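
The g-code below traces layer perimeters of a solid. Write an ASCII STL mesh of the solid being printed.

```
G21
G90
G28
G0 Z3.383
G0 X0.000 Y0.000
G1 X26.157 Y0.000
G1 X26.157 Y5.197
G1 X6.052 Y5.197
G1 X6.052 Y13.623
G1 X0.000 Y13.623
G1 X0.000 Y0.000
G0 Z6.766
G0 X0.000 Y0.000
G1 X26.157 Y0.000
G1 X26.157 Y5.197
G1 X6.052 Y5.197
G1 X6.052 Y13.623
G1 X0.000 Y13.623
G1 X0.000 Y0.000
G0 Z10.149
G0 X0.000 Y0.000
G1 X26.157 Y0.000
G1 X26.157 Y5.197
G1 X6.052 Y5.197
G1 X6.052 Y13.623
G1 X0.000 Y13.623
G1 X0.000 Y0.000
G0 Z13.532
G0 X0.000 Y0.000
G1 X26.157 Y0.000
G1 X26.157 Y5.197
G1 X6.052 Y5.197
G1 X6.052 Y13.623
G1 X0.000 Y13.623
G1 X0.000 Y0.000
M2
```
solid part
  facet normal 0.0000 0.0000 -1.0000
    outer loop
      vertex 26.157 5.197 0.000
      vertex 26.157 0.000 0.000
      vertex 0.000 0.000 0.000
    endloop
  endfacet
  facet normal 0.0000 0.0000 -1.0000
    outer loop
      vertex 6.052 5.197 0.000
      vertex 26.157 5.197 0.000
      vertex 0.000 0.000 0.000
    endloop
  endfacet
  facet normal 0.0000 0.0000 -1.0000
    outer loop
      vertex 6.052 13.623 0.000
      vertex 6.052 5.197 0.000
      vertex 0.000 0.000 0.000
    endloop
  endfacet
  facet normal 0.0000 0.0000 -1.0000
    outer loop
      vertex 0.000 13.623 0.000
      vertex 6.052 13.623 0.000
      vertex 0.000 0.000 0.000
    endloop
  endfacet
  facet normal 0.0000 0.0000 1.0000
    outer loop
      vertex 0.000 0.000 13.532
      vertex 26.157 0.000 13.532
      vertex 26.157 5.197 13.532
    endloop
  endfacet
  facet normal 0.0000 0.0000 1.0000
    outer loop
      vertex 0.000 0.000 13.532
      vertex 26.157 5.197 13.532
      vertex 6.052 5.197 13.532
    endloop
  endfacet
  facet normal 0.0000 0.0000 1.0000
    outer loop
      vertex 0.000 0.000 13.532
      vertex 6.052 5.197 13.532
      vertex 6.052 13.623 13.532
    endloop
  endfacet
  facet normal 0.0000 0.0000 1.0000
    outer loop
      vertex 0.000 0.000 13.532
      vertex 6.052 13.623 13.532
      vertex 0.000 13.623 13.532
    endloop
  endfacet
  facet normal 0.0000 -1.0000 0.0000
    outer loop
      vertex 0.000 0.000 0.000
      vertex 26.157 0.000 0.000
      vertex 26.157 0.000 13.532
    endloop
  endfacet
  facet normal 0.0000 -1.0000 0.0000
    outer loop
      vertex 0.000 0.000 0.000
      vertex 26.157 0.000 13.532
      vertex 0.000 0.000 13.532
    endloop
  endfacet
  facet normal 1.0000 0.0000 0.0000
    outer loop
      vertex 26.157 0.000 0.000
      vertex 26.157 5.197 0.000
      vertex 26.157 5.197 13.532
    endloop
  endfacet
  facet normal 1.0000 0.0000 0.0000
    outer loop
      vertex 26.157 0.000 0.000
      vertex 26.157 5.197 13.532
      vertex 26.157 0.000 13.532
    endloop
  endfacet
  facet normal 0.0000 1.0000 0.0000
    outer loop
      vertex 26.157 5.197 0.000
      vertex 6.052 5.197 0.000
      vertex 6.052 5.197 13.532
    endloop
  endfacet
  facet normal 0.0000 1.0000 0.0000
    outer loop
      vertex 26.157 5.197 0.000
      vertex 6.052 5.197 13.532
      vertex 26.157 5.197 13.532
    endloop
  endfacet
  facet normal 1.0000 0.0000 0.0000
    outer loop
      vertex 6.052 5.197 0.000
      vertex 6.052 13.623 0.000
      vertex 6.052 13.623 13.532
    endloop
  endfacet
  facet normal 1.0000 0.0000 0.0000
    outer loop
      vertex 6.052 5.197 0.000
      vertex 6.052 13.623 13.532
      vertex 6.052 5.197 13.532
    endloop
  endfacet
  facet normal 0.0000 1.0000 0.0000
    outer loop
      vertex 6.052 13.623 0.000
      vertex 0.000 13.623 0.000
      vertex 0.000 13.623 13.532
    endloop
  endfacet
  facet normal 0.0000 1.0000 0.0000
    outer loop
      vertex 6.052 13.623 0.000
      vertex 0.000 13.623 13.532
      vertex 6.052 13.623 13.532
    endloop
  endfacet
  facet normal -1.0000 0.0000 0.0000
    outer loop
      vertex 0.000 13.623 0.000
      vertex 0.000 0.000 0.000
      vertex 0.000 0.000 13.532
    endloop
  endfacet
  facet normal -1.0000 0.0000 0.0000
    outer loop
      vertex 0.000 13.623 0.000
      vertex 0.000 0.000 13.532
      vertex 0.000 13.623 13.532
    endloop
  endfacet
endsolid part

The G0 Z moves step by Δz≈3.383 mm. Every layer's G1 loop is the same polygon, so the solid is a straight extrusion of it from z=0 to z≈13.5. Closing with flat bottom and top caps and triangulating gives 20 facets — an L-shaped prism: outer 26.2 × 13.6 mm, arm thicknesses ≈ 5.2 mm (horizontal) and 6.05 mm (vertical), extruded 13.5 mm in z.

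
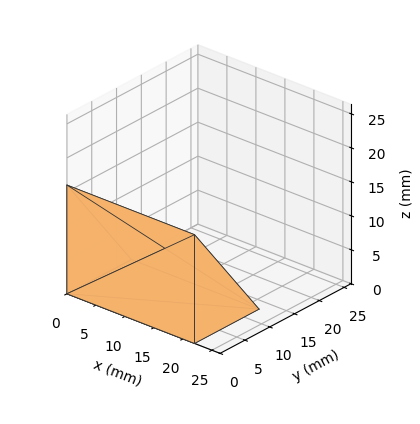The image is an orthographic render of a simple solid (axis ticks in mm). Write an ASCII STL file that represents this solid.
Reading the render: the shape is a wedge (ramp): 22 × 13 mm base, rising to 16 mm along the y=0 edge and sloping linearly to z=0 at y=13 (dimensions read to the nearest mm from the axis ticks). For the STL, each face is triangulated and given an outward normal.

solid part
  facet normal 0.0000 0.0000 -1.0000
    outer loop
      vertex 22.0 13.0 0.0
      vertex 22.0 0.0 0.0
      vertex 0.0 0.0 0.0
    endloop
  endfacet
  facet normal 0.0000 0.0000 -1.0000
    outer loop
      vertex 0.0 13.0 0.0
      vertex 22.0 13.0 0.0
      vertex 0.0 0.0 0.0
    endloop
  endfacet
  facet normal 0.0000 -1.0000 0.0000
    outer loop
      vertex 0.0 0.0 0.0
      vertex 22.0 0.0 0.0
      vertex 22.0 0.0 16.0
    endloop
  endfacet
  facet normal 0.0000 -1.0000 0.0000
    outer loop
      vertex 0.0 0.0 0.0
      vertex 22.0 0.0 16.0
      vertex 0.0 0.0 16.0
    endloop
  endfacet
  facet normal 0.0000 0.7761 0.6306
    outer loop
      vertex 0.0 0.0 16.0
      vertex 22.0 0.0 16.0
      vertex 22.0 13.0 0.0
    endloop
  endfacet
  facet normal 0.0000 0.7761 0.6306
    outer loop
      vertex 0.0 0.0 16.0
      vertex 22.0 13.0 0.0
      vertex 0.0 13.0 0.0
    endloop
  endfacet
  facet normal -1.0000 0.0000 0.0000
    outer loop
      vertex 0.0 0.0 16.0
      vertex 0.0 13.0 0.0
      vertex 0.0 0.0 0.0
    endloop
  endfacet
  facet normal 1.0000 0.0000 0.0000
    outer loop
      vertex 22.0 0.0 0.0
      vertex 22.0 13.0 0.0
      vertex 22.0 0.0 16.0
    endloop
  endfacet
endsolid part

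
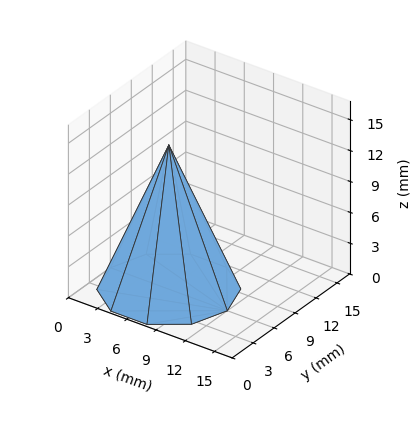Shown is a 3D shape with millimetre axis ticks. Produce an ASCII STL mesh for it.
Reading the render: the shape is a regular 10-sided pyramid, base circumscribed radius ≈ 6 mm, apex at z ≈ 14 mm (dimensions read to the nearest mm from the axis ticks). For the STL, each face is triangulated and given an outward normal.

solid part
  facet normal 0.0000 0.0000 -1.0000
    outer loop
      vertex 7.854 11.706 0.000
      vertex 10.854 9.527 0.000
      vertex 12.000 6.000 0.000
    endloop
  endfacet
  facet normal 0.0000 0.0000 -1.0000
    outer loop
      vertex 4.146 11.706 0.000
      vertex 7.854 11.706 0.000
      vertex 12.000 6.000 0.000
    endloop
  endfacet
  facet normal 0.0000 0.0000 -1.0000
    outer loop
      vertex 1.146 9.527 0.000
      vertex 4.146 11.706 0.000
      vertex 12.000 6.000 0.000
    endloop
  endfacet
  facet normal 0.0000 0.0000 -1.0000
    outer loop
      vertex 0.000 6.000 0.000
      vertex 1.146 9.527 0.000
      vertex 12.000 6.000 0.000
    endloop
  endfacet
  facet normal 0.0000 0.0000 -1.0000
    outer loop
      vertex 1.146 2.473 0.000
      vertex 0.000 6.000 0.000
      vertex 12.000 6.000 0.000
    endloop
  endfacet
  facet normal 0.0000 0.0000 -1.0000
    outer loop
      vertex 4.146 0.294 0.000
      vertex 1.146 2.473 0.000
      vertex 12.000 6.000 0.000
    endloop
  endfacet
  facet normal 0.0000 0.0000 -1.0000
    outer loop
      vertex 7.854 0.294 0.000
      vertex 4.146 0.294 0.000
      vertex 12.000 6.000 0.000
    endloop
  endfacet
  facet normal 0.0000 0.0000 -1.0000
    outer loop
      vertex 10.854 2.473 0.000
      vertex 7.854 0.294 0.000
      vertex 12.000 6.000 0.000
    endloop
  endfacet
  facet normal 0.8807 0.2862 0.3774
    outer loop
      vertex 12.000 6.000 0.000
      vertex 10.854 9.527 0.000
      vertex 6.000 6.000 14.000
    endloop
  endfacet
  facet normal 0.5442 0.7493 0.3774
    outer loop
      vertex 10.854 9.527 0.000
      vertex 7.854 11.706 0.000
      vertex 6.000 6.000 14.000
    endloop
  endfacet
  facet normal 0.0000 0.9260 0.3774
    outer loop
      vertex 7.854 11.706 0.000
      vertex 4.146 11.706 0.000
      vertex 6.000 6.000 14.000
    endloop
  endfacet
  facet normal -0.5442 0.7493 0.3774
    outer loop
      vertex 4.146 11.706 0.000
      vertex 1.146 9.527 0.000
      vertex 6.000 6.000 14.000
    endloop
  endfacet
  facet normal -0.8807 0.2862 0.3774
    outer loop
      vertex 1.146 9.527 0.000
      vertex 0.000 6.000 0.000
      vertex 6.000 6.000 14.000
    endloop
  endfacet
  facet normal -0.8807 -0.2862 0.3774
    outer loop
      vertex 0.000 6.000 0.000
      vertex 1.146 2.473 0.000
      vertex 6.000 6.000 14.000
    endloop
  endfacet
  facet normal -0.5442 -0.7493 0.3774
    outer loop
      vertex 1.146 2.473 0.000
      vertex 4.146 0.294 0.000
      vertex 6.000 6.000 14.000
    endloop
  endfacet
  facet normal 0.0000 -0.9260 0.3774
    outer loop
      vertex 4.146 0.294 0.000
      vertex 7.854 0.294 0.000
      vertex 6.000 6.000 14.000
    endloop
  endfacet
  facet normal 0.5442 -0.7493 0.3774
    outer loop
      vertex 7.854 0.294 0.000
      vertex 10.854 2.473 0.000
      vertex 6.000 6.000 14.000
    endloop
  endfacet
  facet normal 0.8807 -0.2862 0.3774
    outer loop
      vertex 10.854 2.473 0.000
      vertex 12.000 6.000 0.000
      vertex 6.000 6.000 14.000
    endloop
  endfacet
endsolid part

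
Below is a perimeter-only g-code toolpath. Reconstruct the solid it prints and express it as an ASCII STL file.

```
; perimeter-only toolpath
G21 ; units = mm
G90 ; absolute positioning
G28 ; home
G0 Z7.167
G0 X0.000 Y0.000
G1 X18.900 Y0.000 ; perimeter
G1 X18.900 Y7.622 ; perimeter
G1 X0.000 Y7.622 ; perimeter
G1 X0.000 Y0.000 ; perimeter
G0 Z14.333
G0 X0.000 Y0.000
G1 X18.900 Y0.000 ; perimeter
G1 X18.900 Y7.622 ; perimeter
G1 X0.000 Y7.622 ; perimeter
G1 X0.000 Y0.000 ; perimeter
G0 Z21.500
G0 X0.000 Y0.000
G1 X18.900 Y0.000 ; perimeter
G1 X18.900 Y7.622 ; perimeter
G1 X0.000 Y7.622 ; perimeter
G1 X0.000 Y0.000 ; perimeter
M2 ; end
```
solid part
  facet normal 0.0000 0.0000 -1.0000
    outer loop
      vertex 18.900 7.622 0.000
      vertex 18.900 0.000 0.000
      vertex 0.000 0.000 0.000
    endloop
  endfacet
  facet normal 0.0000 0.0000 -1.0000
    outer loop
      vertex 0.000 7.622 0.000
      vertex 18.900 7.622 0.000
      vertex 0.000 0.000 0.000
    endloop
  endfacet
  facet normal 0.0000 0.0000 1.0000
    outer loop
      vertex 0.000 0.000 21.500
      vertex 18.900 0.000 21.500
      vertex 18.900 7.622 21.500
    endloop
  endfacet
  facet normal 0.0000 0.0000 1.0000
    outer loop
      vertex 0.000 0.000 21.500
      vertex 18.900 7.622 21.500
      vertex 0.000 7.622 21.500
    endloop
  endfacet
  facet normal 0.0000 -1.0000 0.0000
    outer loop
      vertex 0.000 0.000 0.000
      vertex 18.900 0.000 0.000
      vertex 18.900 0.000 21.500
    endloop
  endfacet
  facet normal 0.0000 -1.0000 0.0000
    outer loop
      vertex 0.000 0.000 0.000
      vertex 18.900 0.000 21.500
      vertex 0.000 0.000 21.500
    endloop
  endfacet
  facet normal 0.0000 1.0000 0.0000
    outer loop
      vertex 18.900 7.622 21.500
      vertex 18.900 7.622 0.000
      vertex 0.000 7.622 0.000
    endloop
  endfacet
  facet normal 0.0000 1.0000 0.0000
    outer loop
      vertex 0.000 7.622 21.500
      vertex 18.900 7.622 21.500
      vertex 0.000 7.622 0.000
    endloop
  endfacet
  facet normal -1.0000 0.0000 0.0000
    outer loop
      vertex 0.000 7.622 21.500
      vertex 0.000 7.622 0.000
      vertex 0.000 0.000 0.000
    endloop
  endfacet
  facet normal -1.0000 0.0000 0.0000
    outer loop
      vertex 0.000 0.000 21.500
      vertex 0.000 7.622 21.500
      vertex 0.000 0.000 0.000
    endloop
  endfacet
  facet normal 1.0000 0.0000 0.0000
    outer loop
      vertex 18.900 0.000 0.000
      vertex 18.900 7.622 0.000
      vertex 18.900 7.622 21.500
    endloop
  endfacet
  facet normal 1.0000 0.0000 0.0000
    outer loop
      vertex 18.900 0.000 0.000
      vertex 18.900 7.622 21.500
      vertex 18.900 0.000 21.500
    endloop
  endfacet
endsolid part

The G0 Z moves step by Δz≈7.167 mm. Every layer's G1 loop is the same polygon, so the solid is a straight extrusion of it from z=0 to z≈21.5. Closing with flat bottom and top caps and triangulating gives 12 facets — a rectangular box, roughly 18.9 × 7.62 mm footprint and 21.5 mm tall.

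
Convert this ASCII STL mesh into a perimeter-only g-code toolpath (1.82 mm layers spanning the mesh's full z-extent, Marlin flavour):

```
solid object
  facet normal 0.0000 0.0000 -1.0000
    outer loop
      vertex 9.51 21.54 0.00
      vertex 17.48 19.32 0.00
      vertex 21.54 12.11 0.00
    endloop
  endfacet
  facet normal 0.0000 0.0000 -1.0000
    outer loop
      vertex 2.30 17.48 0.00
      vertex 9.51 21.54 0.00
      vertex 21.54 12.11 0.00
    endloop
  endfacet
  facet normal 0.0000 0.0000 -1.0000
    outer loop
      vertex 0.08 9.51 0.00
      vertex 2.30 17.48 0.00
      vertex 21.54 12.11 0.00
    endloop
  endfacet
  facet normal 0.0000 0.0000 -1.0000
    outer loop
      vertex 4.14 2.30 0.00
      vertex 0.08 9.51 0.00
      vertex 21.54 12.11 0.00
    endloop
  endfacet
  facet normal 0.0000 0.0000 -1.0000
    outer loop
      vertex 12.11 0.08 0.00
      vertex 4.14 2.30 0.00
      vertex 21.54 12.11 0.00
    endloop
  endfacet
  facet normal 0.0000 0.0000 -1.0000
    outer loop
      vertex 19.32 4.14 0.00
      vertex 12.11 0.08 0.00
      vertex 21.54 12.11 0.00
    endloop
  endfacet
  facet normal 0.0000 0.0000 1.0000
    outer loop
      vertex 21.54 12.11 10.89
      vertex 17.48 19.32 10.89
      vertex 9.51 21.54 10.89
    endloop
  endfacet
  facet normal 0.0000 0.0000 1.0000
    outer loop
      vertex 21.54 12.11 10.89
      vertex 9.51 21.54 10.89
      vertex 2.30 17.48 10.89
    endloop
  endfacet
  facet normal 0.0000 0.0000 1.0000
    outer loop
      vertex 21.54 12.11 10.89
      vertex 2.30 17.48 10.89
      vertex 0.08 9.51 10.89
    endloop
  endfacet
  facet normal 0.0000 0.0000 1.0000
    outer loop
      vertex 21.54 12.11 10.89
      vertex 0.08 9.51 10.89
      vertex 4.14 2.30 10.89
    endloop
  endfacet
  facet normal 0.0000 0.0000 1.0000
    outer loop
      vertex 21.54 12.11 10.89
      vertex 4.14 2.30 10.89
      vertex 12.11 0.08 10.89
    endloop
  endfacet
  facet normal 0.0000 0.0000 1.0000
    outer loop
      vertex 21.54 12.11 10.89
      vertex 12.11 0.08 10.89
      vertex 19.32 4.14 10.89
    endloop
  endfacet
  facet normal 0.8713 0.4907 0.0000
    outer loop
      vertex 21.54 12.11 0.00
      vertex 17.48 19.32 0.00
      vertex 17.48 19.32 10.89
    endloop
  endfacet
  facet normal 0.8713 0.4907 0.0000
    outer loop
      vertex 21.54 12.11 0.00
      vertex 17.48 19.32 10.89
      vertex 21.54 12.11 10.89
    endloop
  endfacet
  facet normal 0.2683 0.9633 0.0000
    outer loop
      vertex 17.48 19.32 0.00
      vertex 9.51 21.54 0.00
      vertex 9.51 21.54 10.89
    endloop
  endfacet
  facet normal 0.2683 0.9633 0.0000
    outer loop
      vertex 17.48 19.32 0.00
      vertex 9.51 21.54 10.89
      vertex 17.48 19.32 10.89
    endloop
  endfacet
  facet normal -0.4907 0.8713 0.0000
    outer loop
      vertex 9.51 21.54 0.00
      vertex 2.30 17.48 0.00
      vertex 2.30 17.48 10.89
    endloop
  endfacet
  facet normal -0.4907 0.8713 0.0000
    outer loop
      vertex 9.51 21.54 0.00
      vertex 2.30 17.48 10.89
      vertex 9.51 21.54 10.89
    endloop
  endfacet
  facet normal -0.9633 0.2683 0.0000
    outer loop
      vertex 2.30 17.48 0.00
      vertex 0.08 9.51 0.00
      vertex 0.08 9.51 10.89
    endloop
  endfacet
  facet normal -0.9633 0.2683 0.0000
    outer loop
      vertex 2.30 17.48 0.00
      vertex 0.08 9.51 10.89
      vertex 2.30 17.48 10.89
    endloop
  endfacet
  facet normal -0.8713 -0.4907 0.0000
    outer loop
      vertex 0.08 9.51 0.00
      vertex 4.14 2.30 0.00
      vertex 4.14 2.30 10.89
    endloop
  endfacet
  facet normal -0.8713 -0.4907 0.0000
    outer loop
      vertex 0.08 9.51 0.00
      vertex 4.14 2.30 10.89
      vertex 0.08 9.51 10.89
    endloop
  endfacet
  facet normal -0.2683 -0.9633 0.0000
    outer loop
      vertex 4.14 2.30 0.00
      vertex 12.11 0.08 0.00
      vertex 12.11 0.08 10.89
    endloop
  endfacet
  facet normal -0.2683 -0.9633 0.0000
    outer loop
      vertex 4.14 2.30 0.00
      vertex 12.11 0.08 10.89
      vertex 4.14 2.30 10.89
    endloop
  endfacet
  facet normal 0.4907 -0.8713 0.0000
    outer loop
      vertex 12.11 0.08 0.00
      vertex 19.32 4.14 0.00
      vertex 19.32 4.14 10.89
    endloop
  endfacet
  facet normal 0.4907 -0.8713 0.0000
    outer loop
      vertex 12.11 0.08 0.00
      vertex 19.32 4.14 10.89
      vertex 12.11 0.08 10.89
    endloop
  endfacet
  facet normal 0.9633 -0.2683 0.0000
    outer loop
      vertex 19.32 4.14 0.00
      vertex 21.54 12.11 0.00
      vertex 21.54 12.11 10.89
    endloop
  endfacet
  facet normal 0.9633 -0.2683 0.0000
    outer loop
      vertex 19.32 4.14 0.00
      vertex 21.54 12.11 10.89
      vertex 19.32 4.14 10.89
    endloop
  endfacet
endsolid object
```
; perimeter-only toolpath
G21 ; units = mm
G90 ; absolute positioning
G28 ; home
; layer 1
G0 Z1.82
G0 X21.54 Y12.11
G1 X17.48 Y19.32
G1 X9.51 Y21.54
G1 X2.30 Y17.48
G1 X0.08 Y9.51
G1 X4.14 Y2.30
G1 X12.11 Y0.08
G1 X19.32 Y4.14
G1 X21.54 Y12.11
; layer 2
G0 Z3.63
G0 X21.54 Y12.11
G1 X17.48 Y19.32
G1 X9.51 Y21.54
G1 X2.30 Y17.48
G1 X0.08 Y9.51
G1 X4.14 Y2.30
G1 X12.11 Y0.08
G1 X19.32 Y4.14
G1 X21.54 Y12.11
; layer 3
G0 Z5.45
G0 X21.54 Y12.11
G1 X17.48 Y19.32
G1 X9.51 Y21.54
G1 X2.30 Y17.48
G1 X0.08 Y9.51
G1 X4.14 Y2.30
G1 X12.11 Y0.08
G1 X19.32 Y4.14
G1 X21.54 Y12.11
; layer 4
G0 Z7.26
G0 X21.54 Y12.11
G1 X17.48 Y19.32
G1 X9.51 Y21.54
G1 X2.30 Y17.48
G1 X0.08 Y9.51
G1 X4.14 Y2.30
G1 X12.11 Y0.08
G1 X19.32 Y4.14
G1 X21.54 Y12.11
; layer 5
G0 Z9.08
G0 X21.54 Y12.11
G1 X17.48 Y19.32
G1 X9.51 Y21.54
G1 X2.30 Y17.48
G1 X0.08 Y9.51
G1 X4.14 Y2.30
G1 X12.11 Y0.08
G1 X19.32 Y4.14
G1 X21.54 Y12.11
; layer 6
G0 Z10.89
G0 X21.54 Y12.11
G1 X17.48 Y19.32
G1 X9.51 Y21.54
G1 X2.30 Y17.48
G1 X0.08 Y9.51
G1 X4.14 Y2.30
G1 X12.11 Y0.08
G1 X19.32 Y4.14
G1 X21.54 Y12.11
M2 ; end

The solid is a regular 8-sided prism (a cylinder approximated with 8 flat sides), circumscribed radius ≈ 10.8 mm, height ≈ 10.9 mm. Slicing at Δz = 1.82 mm — 6 equal slices spanning the solid's height, so layer i sits at z = i·h/6 — gives 6 non-empty perimeters. Each is a 8-segment closed polygon; G0 lifts to the layer z and rapids to the start vertex, then G1 traces the edges.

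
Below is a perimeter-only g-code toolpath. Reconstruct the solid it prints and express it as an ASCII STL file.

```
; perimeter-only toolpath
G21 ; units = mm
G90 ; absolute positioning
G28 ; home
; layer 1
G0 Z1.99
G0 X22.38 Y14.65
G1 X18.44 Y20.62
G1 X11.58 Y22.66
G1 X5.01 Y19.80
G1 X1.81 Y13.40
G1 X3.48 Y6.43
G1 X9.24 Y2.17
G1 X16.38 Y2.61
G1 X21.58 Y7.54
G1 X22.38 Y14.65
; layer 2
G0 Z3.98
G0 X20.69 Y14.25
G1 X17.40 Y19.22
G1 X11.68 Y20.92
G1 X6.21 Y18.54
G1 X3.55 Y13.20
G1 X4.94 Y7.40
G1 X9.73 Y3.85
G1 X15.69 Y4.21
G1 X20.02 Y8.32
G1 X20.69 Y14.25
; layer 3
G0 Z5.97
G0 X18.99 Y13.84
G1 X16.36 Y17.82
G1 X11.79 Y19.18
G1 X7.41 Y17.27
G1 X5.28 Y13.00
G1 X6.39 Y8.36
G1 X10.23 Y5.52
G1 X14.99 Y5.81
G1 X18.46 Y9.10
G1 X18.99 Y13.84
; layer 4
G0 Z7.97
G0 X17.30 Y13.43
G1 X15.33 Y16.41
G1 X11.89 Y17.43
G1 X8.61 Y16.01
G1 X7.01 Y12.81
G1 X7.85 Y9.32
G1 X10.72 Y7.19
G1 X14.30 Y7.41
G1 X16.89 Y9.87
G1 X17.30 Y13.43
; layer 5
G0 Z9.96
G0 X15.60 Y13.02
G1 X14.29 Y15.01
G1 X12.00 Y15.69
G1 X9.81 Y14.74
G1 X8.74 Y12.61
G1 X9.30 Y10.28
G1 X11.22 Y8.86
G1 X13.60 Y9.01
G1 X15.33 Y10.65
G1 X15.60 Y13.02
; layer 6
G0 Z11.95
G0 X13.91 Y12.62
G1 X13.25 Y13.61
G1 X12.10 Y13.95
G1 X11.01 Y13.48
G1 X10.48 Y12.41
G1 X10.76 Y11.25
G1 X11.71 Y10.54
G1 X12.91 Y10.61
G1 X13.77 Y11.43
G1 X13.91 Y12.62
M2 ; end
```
solid part
  facet normal 0.0000 0.0000 -1.0000
    outer loop
      vertex 11.47 24.40 0.00
      vertex 19.48 22.02 0.00
      vertex 24.08 15.06 0.00
    endloop
  endfacet
  facet normal 0.0000 0.0000 -1.0000
    outer loop
      vertex 3.81 21.07 0.00
      vertex 11.47 24.40 0.00
      vertex 24.08 15.06 0.00
    endloop
  endfacet
  facet normal 0.0000 0.0000 -1.0000
    outer loop
      vertex 0.08 13.60 0.00
      vertex 3.81 21.07 0.00
      vertex 24.08 15.06 0.00
    endloop
  endfacet
  facet normal 0.0000 0.0000 -1.0000
    outer loop
      vertex 2.03 5.47 0.00
      vertex 0.08 13.60 0.00
      vertex 24.08 15.06 0.00
    endloop
  endfacet
  facet normal 0.0000 0.0000 -1.0000
    outer loop
      vertex 8.74 0.50 0.00
      vertex 2.03 5.47 0.00
      vertex 24.08 15.06 0.00
    endloop
  endfacet
  facet normal 0.0000 0.0000 -1.0000
    outer loop
      vertex 17.08 1.01 0.00
      vertex 8.74 0.50 0.00
      vertex 24.08 15.06 0.00
    endloop
  endfacet
  facet normal 0.0000 0.0000 -1.0000
    outer loop
      vertex 23.14 6.76 0.00
      vertex 17.08 1.01 0.00
      vertex 24.08 15.06 0.00
    endloop
  endfacet
  facet normal 0.6441 0.4257 0.6355
    outer loop
      vertex 24.08 15.06 0.00
      vertex 19.48 22.02 0.00
      vertex 12.21 12.21 13.94
    endloop
  endfacet
  facet normal 0.2199 0.7401 0.6355
    outer loop
      vertex 19.48 22.02 0.00
      vertex 11.47 24.40 0.00
      vertex 12.21 12.21 13.94
    endloop
  endfacet
  facet normal -0.3078 0.7081 0.6355
    outer loop
      vertex 11.47 24.40 0.00
      vertex 3.81 21.07 0.00
      vertex 12.21 12.21 13.94
    endloop
  endfacet
  facet normal -0.6908 0.3449 0.6355
    outer loop
      vertex 3.81 21.07 0.00
      vertex 0.08 13.60 0.00
      vertex 12.21 12.21 13.94
    endloop
  endfacet
  facet normal -0.7509 -0.1801 0.6354
    outer loop
      vertex 0.08 13.60 0.00
      vertex 2.03 5.47 0.00
      vertex 12.21 12.21 13.94
    endloop
  endfacet
  facet normal -0.4595 -0.6204 0.6356
    outer loop
      vertex 2.03 5.47 0.00
      vertex 8.74 0.50 0.00
      vertex 12.21 12.21 13.94
    endloop
  endfacet
  facet normal 0.0471 -0.7706 0.6356
    outer loop
      vertex 8.74 0.50 0.00
      vertex 17.08 1.01 0.00
      vertex 12.21 12.21 13.94
    endloop
  endfacet
  facet normal 0.5314 -0.5600 0.6356
    outer loop
      vertex 17.08 1.01 0.00
      vertex 23.14 6.76 0.00
      vertex 12.21 12.21 13.94
    endloop
  endfacet
  facet normal 0.7672 -0.0869 0.6355
    outer loop
      vertex 23.14 6.76 0.00
      vertex 24.08 15.06 0.00
      vertex 12.21 12.21 13.94
    endloop
  endfacet
endsolid part

The G0 Z moves step by Δz≈1.99 mm. The G1 loops shrink linearly with z, so the solid tapers from its base footprint up to z≈13.9. Closing with a flat bottom cap and the tapered top and triangulating gives 16 facets — a regular 9-sided pyramid, base circumscribed radius ≈ 12.2 mm, apex at z ≈ 13.9 mm.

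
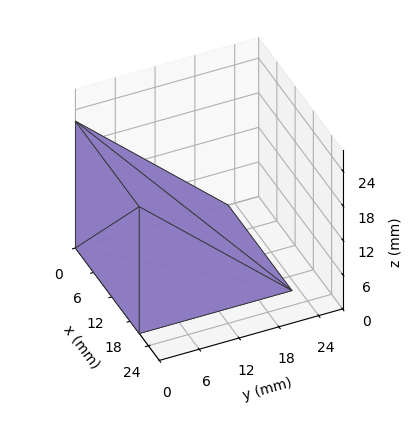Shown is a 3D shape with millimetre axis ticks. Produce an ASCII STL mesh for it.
Reading the render: the shape is a wedge (ramp): 21 × 23 mm base, rising to 22 mm along the y=0 edge and sloping linearly to z=0 at y=23 (dimensions read to the nearest mm from the axis ticks). For the STL, each face is triangulated and given an outward normal.

solid part
  facet normal 0.0000 0.0000 -1.0000
    outer loop
      vertex 21.000 23.000 0.000
      vertex 21.000 0.000 0.000
      vertex 0.000 0.000 0.000
    endloop
  endfacet
  facet normal 0.0000 0.0000 -1.0000
    outer loop
      vertex 0.000 23.000 0.000
      vertex 21.000 23.000 0.000
      vertex 0.000 0.000 0.000
    endloop
  endfacet
  facet normal 0.0000 -1.0000 0.0000
    outer loop
      vertex 0.000 0.000 0.000
      vertex 21.000 0.000 0.000
      vertex 21.000 0.000 22.000
    endloop
  endfacet
  facet normal 0.0000 -1.0000 0.0000
    outer loop
      vertex 0.000 0.000 0.000
      vertex 21.000 0.000 22.000
      vertex 0.000 0.000 22.000
    endloop
  endfacet
  facet normal 0.0000 0.6912 0.7226
    outer loop
      vertex 0.000 0.000 22.000
      vertex 21.000 0.000 22.000
      vertex 21.000 23.000 0.000
    endloop
  endfacet
  facet normal 0.0000 0.6912 0.7226
    outer loop
      vertex 0.000 0.000 22.000
      vertex 21.000 23.000 0.000
      vertex 0.000 23.000 0.000
    endloop
  endfacet
  facet normal -1.0000 0.0000 0.0000
    outer loop
      vertex 0.000 0.000 22.000
      vertex 0.000 23.000 0.000
      vertex 0.000 0.000 0.000
    endloop
  endfacet
  facet normal 1.0000 0.0000 0.0000
    outer loop
      vertex 21.000 0.000 0.000
      vertex 21.000 23.000 0.000
      vertex 21.000 0.000 22.000
    endloop
  endfacet
endsolid part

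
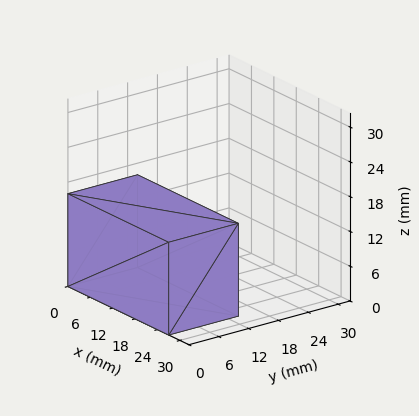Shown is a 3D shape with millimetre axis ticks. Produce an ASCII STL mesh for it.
Reading the render: the shape is a rectangular box, roughly 27 × 14 mm footprint and 16 mm tall (dimensions read to the nearest mm from the axis ticks). For the STL, each face is triangulated and given an outward normal.

solid part
  facet normal 0.0000 0.0000 -1.0000
    outer loop
      vertex 27.000 14.000 0.000
      vertex 27.000 0.000 0.000
      vertex 0.000 0.000 0.000
    endloop
  endfacet
  facet normal 0.0000 0.0000 -1.0000
    outer loop
      vertex 0.000 14.000 0.000
      vertex 27.000 14.000 0.000
      vertex 0.000 0.000 0.000
    endloop
  endfacet
  facet normal 0.0000 0.0000 1.0000
    outer loop
      vertex 0.000 0.000 16.000
      vertex 27.000 0.000 16.000
      vertex 27.000 14.000 16.000
    endloop
  endfacet
  facet normal 0.0000 0.0000 1.0000
    outer loop
      vertex 0.000 0.000 16.000
      vertex 27.000 14.000 16.000
      vertex 0.000 14.000 16.000
    endloop
  endfacet
  facet normal 0.0000 -1.0000 0.0000
    outer loop
      vertex 0.000 0.000 0.000
      vertex 27.000 0.000 0.000
      vertex 27.000 0.000 16.000
    endloop
  endfacet
  facet normal 0.0000 -1.0000 0.0000
    outer loop
      vertex 0.000 0.000 0.000
      vertex 27.000 0.000 16.000
      vertex 0.000 0.000 16.000
    endloop
  endfacet
  facet normal 0.0000 1.0000 0.0000
    outer loop
      vertex 27.000 14.000 16.000
      vertex 27.000 14.000 0.000
      vertex 0.000 14.000 0.000
    endloop
  endfacet
  facet normal 0.0000 1.0000 0.0000
    outer loop
      vertex 0.000 14.000 16.000
      vertex 27.000 14.000 16.000
      vertex 0.000 14.000 0.000
    endloop
  endfacet
  facet normal -1.0000 0.0000 0.0000
    outer loop
      vertex 0.000 14.000 16.000
      vertex 0.000 14.000 0.000
      vertex 0.000 0.000 0.000
    endloop
  endfacet
  facet normal -1.0000 0.0000 0.0000
    outer loop
      vertex 0.000 0.000 16.000
      vertex 0.000 14.000 16.000
      vertex 0.000 0.000 0.000
    endloop
  endfacet
  facet normal 1.0000 0.0000 0.0000
    outer loop
      vertex 27.000 0.000 0.000
      vertex 27.000 14.000 0.000
      vertex 27.000 14.000 16.000
    endloop
  endfacet
  facet normal 1.0000 0.0000 0.0000
    outer loop
      vertex 27.000 0.000 0.000
      vertex 27.000 14.000 16.000
      vertex 27.000 0.000 16.000
    endloop
  endfacet
endsolid part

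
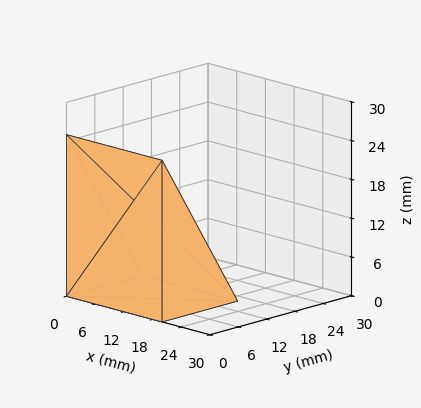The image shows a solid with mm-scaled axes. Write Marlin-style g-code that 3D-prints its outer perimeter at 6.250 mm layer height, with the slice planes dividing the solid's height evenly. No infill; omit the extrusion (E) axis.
Reading the render: the shape is a wedge (ramp): 20 × 16 mm base, rising to 25 mm along the y=0 edge and sloping linearly to z=0 at y=16 (dimensions read to the nearest mm from the axis ticks). For the g-code, the solid's height is divided into equal slices at the stated Δz and each level perimeter traced with G1 moves after a G0 lift.

; perimeter-only toolpath
G21 ; units = mm
G90 ; absolute positioning
G28 ; home
; layer 1
G0 Z6.250
G0 X0.000 Y0.000
G1 X20.000 Y0.000
G1 X20.000 Y12.000
G1 X0.000 Y12.000
G1 X0.000 Y0.000
; layer 2
G0 Z12.500
G0 X0.000 Y0.000
G1 X20.000 Y0.000
G1 X20.000 Y8.000
G1 X0.000 Y8.000
G1 X0.000 Y0.000
; layer 3
G0 Z18.750
G0 X0.000 Y0.000
G1 X20.000 Y0.000
G1 X20.000 Y4.000
G1 X0.000 Y4.000
G1 X0.000 Y0.000
M2 ; end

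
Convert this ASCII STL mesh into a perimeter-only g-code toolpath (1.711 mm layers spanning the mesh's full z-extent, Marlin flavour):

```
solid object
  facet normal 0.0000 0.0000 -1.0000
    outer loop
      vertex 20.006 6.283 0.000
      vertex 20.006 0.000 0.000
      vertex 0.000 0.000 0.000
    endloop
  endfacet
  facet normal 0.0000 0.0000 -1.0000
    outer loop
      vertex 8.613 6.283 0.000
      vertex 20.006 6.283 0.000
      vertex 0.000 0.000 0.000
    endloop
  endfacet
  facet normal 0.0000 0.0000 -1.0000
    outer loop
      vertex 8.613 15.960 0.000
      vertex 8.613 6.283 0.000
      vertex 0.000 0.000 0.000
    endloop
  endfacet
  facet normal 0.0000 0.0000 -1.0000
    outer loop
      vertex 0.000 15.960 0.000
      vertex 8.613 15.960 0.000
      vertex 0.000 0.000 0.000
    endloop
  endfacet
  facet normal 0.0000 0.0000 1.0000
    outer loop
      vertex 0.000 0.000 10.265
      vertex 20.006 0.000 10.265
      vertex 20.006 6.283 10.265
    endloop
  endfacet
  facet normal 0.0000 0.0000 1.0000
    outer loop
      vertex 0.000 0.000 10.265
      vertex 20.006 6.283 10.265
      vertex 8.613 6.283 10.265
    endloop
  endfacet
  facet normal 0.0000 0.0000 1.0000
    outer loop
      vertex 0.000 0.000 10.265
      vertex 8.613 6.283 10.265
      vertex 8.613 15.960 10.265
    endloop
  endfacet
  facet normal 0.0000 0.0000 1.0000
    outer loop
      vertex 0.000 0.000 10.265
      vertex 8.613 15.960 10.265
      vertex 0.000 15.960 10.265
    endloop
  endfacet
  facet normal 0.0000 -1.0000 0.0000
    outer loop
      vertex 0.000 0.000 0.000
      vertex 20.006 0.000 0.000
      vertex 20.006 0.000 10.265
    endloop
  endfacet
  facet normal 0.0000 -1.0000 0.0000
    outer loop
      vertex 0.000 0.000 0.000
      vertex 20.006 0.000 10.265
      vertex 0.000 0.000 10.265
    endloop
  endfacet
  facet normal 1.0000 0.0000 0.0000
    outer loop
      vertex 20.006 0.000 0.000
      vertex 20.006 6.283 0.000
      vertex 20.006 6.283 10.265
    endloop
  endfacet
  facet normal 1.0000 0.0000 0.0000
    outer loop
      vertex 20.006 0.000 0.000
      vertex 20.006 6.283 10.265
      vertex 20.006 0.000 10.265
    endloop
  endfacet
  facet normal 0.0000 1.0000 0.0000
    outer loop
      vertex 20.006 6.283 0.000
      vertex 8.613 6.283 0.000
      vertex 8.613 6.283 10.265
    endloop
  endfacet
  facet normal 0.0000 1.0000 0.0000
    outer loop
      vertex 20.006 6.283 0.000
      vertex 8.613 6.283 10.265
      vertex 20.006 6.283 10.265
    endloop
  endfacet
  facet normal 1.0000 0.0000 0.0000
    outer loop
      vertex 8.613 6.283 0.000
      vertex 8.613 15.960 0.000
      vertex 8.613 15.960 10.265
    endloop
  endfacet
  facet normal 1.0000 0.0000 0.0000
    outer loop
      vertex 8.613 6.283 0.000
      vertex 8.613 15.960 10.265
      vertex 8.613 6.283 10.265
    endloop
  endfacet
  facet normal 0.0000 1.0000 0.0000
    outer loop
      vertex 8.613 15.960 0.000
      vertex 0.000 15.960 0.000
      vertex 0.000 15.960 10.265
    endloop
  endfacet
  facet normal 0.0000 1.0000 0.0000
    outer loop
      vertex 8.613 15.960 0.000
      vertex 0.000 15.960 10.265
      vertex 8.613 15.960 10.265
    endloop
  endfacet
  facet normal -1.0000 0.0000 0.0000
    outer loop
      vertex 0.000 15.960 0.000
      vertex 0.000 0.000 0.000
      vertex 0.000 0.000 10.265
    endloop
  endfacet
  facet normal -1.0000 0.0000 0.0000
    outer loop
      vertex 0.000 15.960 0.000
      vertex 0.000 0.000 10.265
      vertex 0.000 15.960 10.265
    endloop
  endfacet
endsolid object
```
; perimeter-only toolpath
G21 ; units = mm
G90 ; absolute positioning
G28 ; home
; layer 1
G0 Z1.711
G0 X0.000 Y0.000
G1 X20.006 Y0.000
G1 X20.006 Y6.283
G1 X8.613 Y6.283
G1 X8.613 Y15.960
G1 X0.000 Y15.960
G1 X0.000 Y0.000
; layer 2
G0 Z3.422
G0 X0.000 Y0.000
G1 X20.006 Y0.000
G1 X20.006 Y6.283
G1 X8.613 Y6.283
G1 X8.613 Y15.960
G1 X0.000 Y15.960
G1 X0.000 Y0.000
; layer 3
G0 Z5.133
G0 X0.000 Y0.000
G1 X20.006 Y0.000
G1 X20.006 Y6.283
G1 X8.613 Y6.283
G1 X8.613 Y15.960
G1 X0.000 Y15.960
G1 X0.000 Y0.000
; layer 4
G0 Z6.843
G0 X0.000 Y0.000
G1 X20.006 Y0.000
G1 X20.006 Y6.283
G1 X8.613 Y6.283
G1 X8.613 Y15.960
G1 X0.000 Y15.960
G1 X0.000 Y0.000
; layer 5
G0 Z8.554
G0 X0.000 Y0.000
G1 X20.006 Y0.000
G1 X20.006 Y6.283
G1 X8.613 Y6.283
G1 X8.613 Y15.960
G1 X0.000 Y15.960
G1 X0.000 Y0.000
; layer 6
G0 Z10.265
G0 X0.000 Y0.000
G1 X20.006 Y0.000
G1 X20.006 Y6.283
G1 X8.613 Y6.283
G1 X8.613 Y15.960
G1 X0.000 Y15.960
G1 X0.000 Y0.000
M2 ; end

The solid is an L-shaped prism: outer 20 × 16 mm, arm thicknesses ≈ 6.28 mm (horizontal) and 8.61 mm (vertical), extruded 10.3 mm in z. Slicing at Δz = 1.711 mm — 6 equal slices spanning the solid's height, so layer i sits at z = i·h/6 — gives 6 non-empty perimeters. Each is a 6-segment closed polygon; G0 lifts to the layer z and rapids to the start vertex, then G1 traces the edges.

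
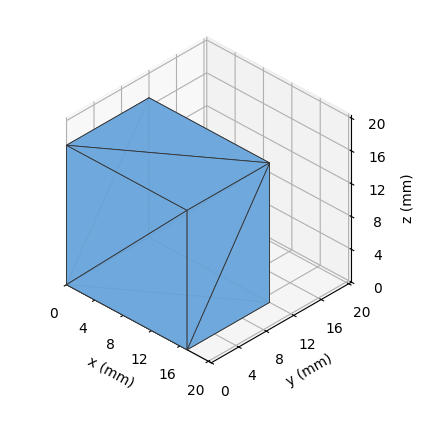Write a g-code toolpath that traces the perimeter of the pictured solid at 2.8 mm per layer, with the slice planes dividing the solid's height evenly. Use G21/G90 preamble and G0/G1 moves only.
Reading the render: the shape is a rectangular box, roughly 17 × 12 mm footprint and 17 mm tall (dimensions read to the nearest mm from the axis ticks). For the g-code, the solid's height is divided into equal slices at the stated Δz and each level perimeter traced with G1 moves after a G0 lift.

; perimeter-only toolpath
G21 ; units = mm
G90 ; absolute positioning
G28 ; home
; layer 1
G0 Z2.8
G0 X0.0 Y0.0
G1 X17.0 Y0.0
G1 X17.0 Y12.0
G1 X0.0 Y12.0
G1 X0.0 Y0.0
; layer 2
G0 Z5.7
G0 X0.0 Y0.0
G1 X17.0 Y0.0
G1 X17.0 Y12.0
G1 X0.0 Y12.0
G1 X0.0 Y0.0
; layer 3
G0 Z8.5
G0 X0.0 Y0.0
G1 X17.0 Y0.0
G1 X17.0 Y12.0
G1 X0.0 Y12.0
G1 X0.0 Y0.0
; layer 4
G0 Z11.3
G0 X0.0 Y0.0
G1 X17.0 Y0.0
G1 X17.0 Y12.0
G1 X0.0 Y12.0
G1 X0.0 Y0.0
; layer 5
G0 Z14.2
G0 X0.0 Y0.0
G1 X17.0 Y0.0
G1 X17.0 Y12.0
G1 X0.0 Y12.0
G1 X0.0 Y0.0
; layer 6
G0 Z17.0
G0 X0.0 Y0.0
G1 X17.0 Y0.0
G1 X17.0 Y12.0
G1 X0.0 Y12.0
G1 X0.0 Y0.0
M2 ; end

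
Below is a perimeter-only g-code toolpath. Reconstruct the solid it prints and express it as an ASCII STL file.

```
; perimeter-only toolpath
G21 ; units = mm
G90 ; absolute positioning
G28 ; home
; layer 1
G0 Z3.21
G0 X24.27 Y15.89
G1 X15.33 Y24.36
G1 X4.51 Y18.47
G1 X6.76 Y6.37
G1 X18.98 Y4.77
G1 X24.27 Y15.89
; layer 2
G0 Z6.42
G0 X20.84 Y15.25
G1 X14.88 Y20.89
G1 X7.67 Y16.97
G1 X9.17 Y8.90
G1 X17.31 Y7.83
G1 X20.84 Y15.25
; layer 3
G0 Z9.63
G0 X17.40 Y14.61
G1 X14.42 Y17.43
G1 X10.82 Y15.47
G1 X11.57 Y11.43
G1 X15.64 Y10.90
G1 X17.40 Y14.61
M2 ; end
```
solid part
  facet normal 0.0000 0.0000 -1.0000
    outer loop
      vertex 1.36 19.97 0.00
      vertex 15.78 27.82 0.00
      vertex 27.70 16.53 0.00
    endloop
  endfacet
  facet normal 0.0000 0.0000 -1.0000
    outer loop
      vertex 4.36 3.83 0.00
      vertex 1.36 19.97 0.00
      vertex 27.70 16.53 0.00
    endloop
  endfacet
  facet normal 0.0000 0.0000 -1.0000
    outer loop
      vertex 20.65 1.70 0.00
      vertex 4.36 3.83 0.00
      vertex 27.70 16.53 0.00
    endloop
  endfacet
  facet normal 0.5162 0.5450 0.6607
    outer loop
      vertex 27.70 16.53 0.00
      vertex 15.78 27.82 0.00
      vertex 13.97 13.97 12.84
    endloop
  endfacet
  facet normal -0.3589 0.6594 0.6606
    outer loop
      vertex 15.78 27.82 0.00
      vertex 1.36 19.97 0.00
      vertex 13.97 13.97 12.84
    endloop
  endfacet
  facet normal -0.7380 -0.1372 0.6607
    outer loop
      vertex 1.36 19.97 0.00
      vertex 4.36 3.83 0.00
      vertex 13.97 13.97 12.84
    endloop
  endfacet
  facet normal -0.0973 -0.7443 0.6607
    outer loop
      vertex 4.36 3.83 0.00
      vertex 20.65 1.70 0.00
      vertex 13.97 13.97 12.84
    endloop
  endfacet
  facet normal 0.6780 -0.3223 0.6607
    outer loop
      vertex 20.65 1.70 0.00
      vertex 27.70 16.53 0.00
      vertex 13.97 13.97 12.84
    endloop
  endfacet
endsolid part

The G0 Z moves step by Δz≈3.21 mm. The G1 loops shrink linearly with z, so the solid tapers from its base footprint up to z≈12.8. Closing with a flat bottom cap and the tapered top and triangulating gives 8 facets — a regular 5-sided pyramid, base circumscribed radius ≈ 14 mm, apex at z ≈ 12.8 mm.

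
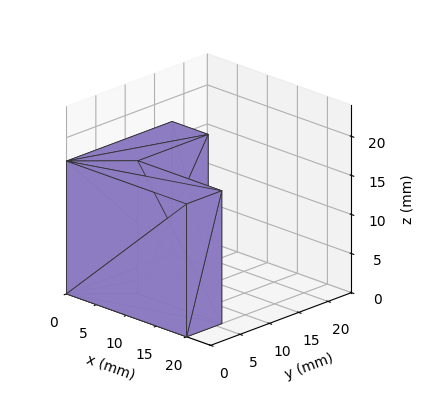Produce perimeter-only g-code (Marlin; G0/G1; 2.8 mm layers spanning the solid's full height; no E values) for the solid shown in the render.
Reading the render: the shape is an L-shaped prism: outer 20 × 18 mm, arm thicknesses ≈ 6 mm (horizontal) and 6 mm (vertical), extruded 17 mm in z (dimensions read to the nearest mm from the axis ticks). For the g-code, the solid's height is divided into equal slices at the stated Δz and each level perimeter traced with G1 moves after a G0 lift.

; perimeter-only toolpath
G21 ; units = mm
G90 ; absolute positioning
G28 ; home
; layer 1
G0 Z2.8
G0 X0.0 Y0.0
G1 X20.0 Y0.0
G1 X20.0 Y6.0
G1 X6.0 Y6.0
G1 X6.0 Y18.0
G1 X0.0 Y18.0
G1 X0.0 Y0.0
; layer 2
G0 Z5.7
G0 X0.0 Y0.0
G1 X20.0 Y0.0
G1 X20.0 Y6.0
G1 X6.0 Y6.0
G1 X6.0 Y18.0
G1 X0.0 Y18.0
G1 X0.0 Y0.0
; layer 3
G0 Z8.5
G0 X0.0 Y0.0
G1 X20.0 Y0.0
G1 X20.0 Y6.0
G1 X6.0 Y6.0
G1 X6.0 Y18.0
G1 X0.0 Y18.0
G1 X0.0 Y0.0
; layer 4
G0 Z11.3
G0 X0.0 Y0.0
G1 X20.0 Y0.0
G1 X20.0 Y6.0
G1 X6.0 Y6.0
G1 X6.0 Y18.0
G1 X0.0 Y18.0
G1 X0.0 Y0.0
; layer 5
G0 Z14.2
G0 X0.0 Y0.0
G1 X20.0 Y0.0
G1 X20.0 Y6.0
G1 X6.0 Y6.0
G1 X6.0 Y18.0
G1 X0.0 Y18.0
G1 X0.0 Y0.0
; layer 6
G0 Z17.0
G0 X0.0 Y0.0
G1 X20.0 Y0.0
G1 X20.0 Y6.0
G1 X6.0 Y6.0
G1 X6.0 Y18.0
G1 X0.0 Y18.0
G1 X0.0 Y0.0
M2 ; end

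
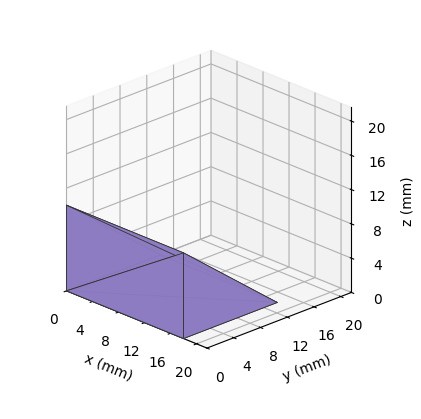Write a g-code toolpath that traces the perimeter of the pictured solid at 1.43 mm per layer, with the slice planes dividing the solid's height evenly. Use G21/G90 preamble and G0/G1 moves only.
Reading the render: the shape is a wedge (ramp): 18 × 14 mm base, rising to 10 mm along the y=0 edge and sloping linearly to z=0 at y=14 (dimensions read to the nearest mm from the axis ticks). For the g-code, the solid's height is divided into equal slices at the stated Δz and each level perimeter traced with G1 moves after a G0 lift.

; perimeter-only toolpath
G21 ; units = mm
G90 ; absolute positioning
G28 ; home
; layer 1
G0 Z1.43
G0 X0.00 Y0.00
G1 X18.00 Y0.00
G1 X18.00 Y12.00
G1 X0.00 Y12.00
G1 X0.00 Y0.00
; layer 2
G0 Z2.86
G0 X0.00 Y0.00
G1 X18.00 Y0.00
G1 X18.00 Y10.00
G1 X0.00 Y10.00
G1 X0.00 Y0.00
; layer 3
G0 Z4.29
G0 X0.00 Y0.00
G1 X18.00 Y0.00
G1 X18.00 Y8.00
G1 X0.00 Y8.00
G1 X0.00 Y0.00
; layer 4
G0 Z5.71
G0 X0.00 Y0.00
G1 X18.00 Y0.00
G1 X18.00 Y6.00
G1 X0.00 Y6.00
G1 X0.00 Y0.00
; layer 5
G0 Z7.14
G0 X0.00 Y0.00
G1 X18.00 Y0.00
G1 X18.00 Y4.00
G1 X0.00 Y4.00
G1 X0.00 Y0.00
; layer 6
G0 Z8.57
G0 X0.00 Y0.00
G1 X18.00 Y0.00
G1 X18.00 Y2.00
G1 X0.00 Y2.00
G1 X0.00 Y0.00
M2 ; end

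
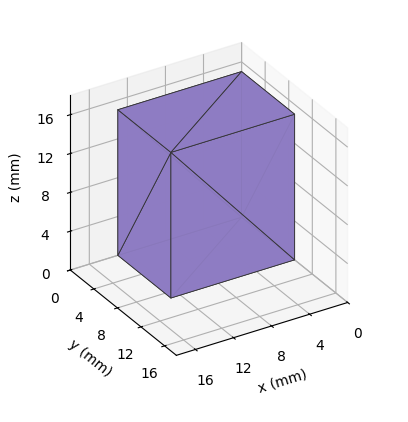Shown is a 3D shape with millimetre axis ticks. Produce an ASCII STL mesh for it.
Reading the render: the shape is a rectangular box, roughly 13 × 9 mm footprint and 15 mm tall (dimensions read to the nearest mm from the axis ticks). For the STL, each face is triangulated and given an outward normal.

solid part
  facet normal 0.0000 0.0000 -1.0000
    outer loop
      vertex 13.0 9.0 0.0
      vertex 13.0 0.0 0.0
      vertex 0.0 0.0 0.0
    endloop
  endfacet
  facet normal 0.0000 0.0000 -1.0000
    outer loop
      vertex 0.0 9.0 0.0
      vertex 13.0 9.0 0.0
      vertex 0.0 0.0 0.0
    endloop
  endfacet
  facet normal 0.0000 0.0000 1.0000
    outer loop
      vertex 0.0 0.0 15.0
      vertex 13.0 0.0 15.0
      vertex 13.0 9.0 15.0
    endloop
  endfacet
  facet normal 0.0000 0.0000 1.0000
    outer loop
      vertex 0.0 0.0 15.0
      vertex 13.0 9.0 15.0
      vertex 0.0 9.0 15.0
    endloop
  endfacet
  facet normal 0.0000 -1.0000 0.0000
    outer loop
      vertex 0.0 0.0 0.0
      vertex 13.0 0.0 0.0
      vertex 13.0 0.0 15.0
    endloop
  endfacet
  facet normal 0.0000 -1.0000 0.0000
    outer loop
      vertex 0.0 0.0 0.0
      vertex 13.0 0.0 15.0
      vertex 0.0 0.0 15.0
    endloop
  endfacet
  facet normal 0.0000 1.0000 0.0000
    outer loop
      vertex 13.0 9.0 15.0
      vertex 13.0 9.0 0.0
      vertex 0.0 9.0 0.0
    endloop
  endfacet
  facet normal 0.0000 1.0000 0.0000
    outer loop
      vertex 0.0 9.0 15.0
      vertex 13.0 9.0 15.0
      vertex 0.0 9.0 0.0
    endloop
  endfacet
  facet normal -1.0000 0.0000 0.0000
    outer loop
      vertex 0.0 9.0 15.0
      vertex 0.0 9.0 0.0
      vertex 0.0 0.0 0.0
    endloop
  endfacet
  facet normal -1.0000 0.0000 0.0000
    outer loop
      vertex 0.0 0.0 15.0
      vertex 0.0 9.0 15.0
      vertex 0.0 0.0 0.0
    endloop
  endfacet
  facet normal 1.0000 0.0000 0.0000
    outer loop
      vertex 13.0 0.0 0.0
      vertex 13.0 9.0 0.0
      vertex 13.0 9.0 15.0
    endloop
  endfacet
  facet normal 1.0000 0.0000 0.0000
    outer loop
      vertex 13.0 0.0 0.0
      vertex 13.0 9.0 15.0
      vertex 13.0 0.0 15.0
    endloop
  endfacet
endsolid part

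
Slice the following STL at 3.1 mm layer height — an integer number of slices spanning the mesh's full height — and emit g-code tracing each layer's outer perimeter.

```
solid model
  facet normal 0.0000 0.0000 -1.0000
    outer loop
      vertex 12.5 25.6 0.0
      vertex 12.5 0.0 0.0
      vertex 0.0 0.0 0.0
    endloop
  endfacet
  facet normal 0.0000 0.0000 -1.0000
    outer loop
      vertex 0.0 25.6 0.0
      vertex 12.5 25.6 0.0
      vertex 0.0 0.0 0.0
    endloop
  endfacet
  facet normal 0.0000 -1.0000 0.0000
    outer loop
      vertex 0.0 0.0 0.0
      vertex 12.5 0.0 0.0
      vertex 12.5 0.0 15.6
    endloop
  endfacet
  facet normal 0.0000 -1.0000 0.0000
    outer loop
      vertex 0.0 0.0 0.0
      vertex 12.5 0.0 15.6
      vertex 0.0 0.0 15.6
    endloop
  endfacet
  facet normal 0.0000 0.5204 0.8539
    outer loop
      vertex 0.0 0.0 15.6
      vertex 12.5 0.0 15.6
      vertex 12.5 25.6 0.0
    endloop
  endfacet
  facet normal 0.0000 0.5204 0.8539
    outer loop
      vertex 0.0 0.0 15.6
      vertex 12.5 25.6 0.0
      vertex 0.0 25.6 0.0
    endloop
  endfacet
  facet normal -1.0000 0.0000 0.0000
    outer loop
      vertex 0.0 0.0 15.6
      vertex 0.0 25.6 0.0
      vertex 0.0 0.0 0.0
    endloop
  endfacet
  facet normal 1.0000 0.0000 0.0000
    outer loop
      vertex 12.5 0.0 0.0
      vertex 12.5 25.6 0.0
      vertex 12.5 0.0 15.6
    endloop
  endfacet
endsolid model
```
; perimeter-only toolpath
G21 ; units = mm
G90 ; absolute positioning
G28 ; home
; layer 1
G0 Z3.1
G0 X0.0 Y0.0
G1 X12.5 Y0.0
G1 X12.5 Y20.5
G1 X0.0 Y20.5
G1 X0.0 Y0.0
; layer 2
G0 Z6.2
G0 X0.0 Y0.0
G1 X12.5 Y0.0
G1 X12.5 Y15.4
G1 X0.0 Y15.4
G1 X0.0 Y0.0
; layer 3
G0 Z9.4
G0 X0.0 Y0.0
G1 X12.5 Y0.0
G1 X12.5 Y10.2
G1 X0.0 Y10.2
G1 X0.0 Y0.0
; layer 4
G0 Z12.5
G0 X0.0 Y0.0
G1 X12.5 Y0.0
G1 X12.5 Y5.1
G1 X0.0 Y5.1
G1 X0.0 Y0.0
M2 ; end

The solid is a wedge (ramp): 12.5 × 25.6 mm base, rising to 15.6 mm along the y=0 edge and sloping linearly to z=0 at y=25.6. Slicing at Δz = 3.1 mm — 5 equal slices spanning the solid's height, so layer i sits at z = i·h/5 — gives 4 non-empty perimeters. Each is a 4-segment closed polygon; G0 lifts to the layer z and rapids to the start vertex, then G1 traces the edges. The cross-section shrinks linearly with z (the slice at the apex is degenerate and omitted).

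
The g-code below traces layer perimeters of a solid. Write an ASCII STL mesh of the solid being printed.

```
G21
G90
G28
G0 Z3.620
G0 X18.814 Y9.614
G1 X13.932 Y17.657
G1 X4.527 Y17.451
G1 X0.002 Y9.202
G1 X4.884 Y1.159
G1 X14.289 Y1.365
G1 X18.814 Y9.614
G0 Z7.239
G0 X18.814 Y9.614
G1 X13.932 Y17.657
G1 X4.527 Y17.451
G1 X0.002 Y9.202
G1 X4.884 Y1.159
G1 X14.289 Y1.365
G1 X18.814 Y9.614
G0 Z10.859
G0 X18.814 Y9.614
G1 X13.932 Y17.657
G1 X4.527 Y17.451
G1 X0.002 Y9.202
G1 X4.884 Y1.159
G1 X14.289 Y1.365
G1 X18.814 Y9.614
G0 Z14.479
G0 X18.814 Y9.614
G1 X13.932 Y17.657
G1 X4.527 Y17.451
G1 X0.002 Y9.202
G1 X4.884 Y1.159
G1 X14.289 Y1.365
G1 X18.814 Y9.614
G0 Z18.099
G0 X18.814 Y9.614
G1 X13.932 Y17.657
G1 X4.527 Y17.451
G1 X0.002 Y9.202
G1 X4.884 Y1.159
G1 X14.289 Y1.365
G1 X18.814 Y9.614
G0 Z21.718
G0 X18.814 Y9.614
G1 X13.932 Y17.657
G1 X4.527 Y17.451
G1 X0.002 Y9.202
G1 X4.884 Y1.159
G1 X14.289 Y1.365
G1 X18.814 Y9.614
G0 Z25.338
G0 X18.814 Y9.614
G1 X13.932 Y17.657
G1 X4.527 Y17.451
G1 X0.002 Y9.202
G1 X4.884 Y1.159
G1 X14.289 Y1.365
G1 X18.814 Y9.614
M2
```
solid part
  facet normal 0.0000 0.0000 -1.0000
    outer loop
      vertex 4.527 17.451 0.000
      vertex 13.932 17.657 0.000
      vertex 18.814 9.614 0.000
    endloop
  endfacet
  facet normal 0.0000 0.0000 -1.0000
    outer loop
      vertex 0.002 9.202 0.000
      vertex 4.527 17.451 0.000
      vertex 18.814 9.614 0.000
    endloop
  endfacet
  facet normal 0.0000 0.0000 -1.0000
    outer loop
      vertex 4.884 1.159 0.000
      vertex 0.002 9.202 0.000
      vertex 18.814 9.614 0.000
    endloop
  endfacet
  facet normal 0.0000 0.0000 -1.0000
    outer loop
      vertex 14.289 1.365 0.000
      vertex 4.884 1.159 0.000
      vertex 18.814 9.614 0.000
    endloop
  endfacet
  facet normal 0.0000 0.0000 1.0000
    outer loop
      vertex 18.814 9.614 25.338
      vertex 13.932 17.657 25.338
      vertex 4.527 17.451 25.338
    endloop
  endfacet
  facet normal 0.0000 0.0000 1.0000
    outer loop
      vertex 18.814 9.614 25.338
      vertex 4.527 17.451 25.338
      vertex 0.002 9.202 25.338
    endloop
  endfacet
  facet normal 0.0000 0.0000 1.0000
    outer loop
      vertex 18.814 9.614 25.338
      vertex 0.002 9.202 25.338
      vertex 4.884 1.159 25.338
    endloop
  endfacet
  facet normal 0.0000 0.0000 1.0000
    outer loop
      vertex 18.814 9.614 25.338
      vertex 4.884 1.159 25.338
      vertex 14.289 1.365 25.338
    endloop
  endfacet
  facet normal 0.8548 0.5189 0.0000
    outer loop
      vertex 18.814 9.614 0.000
      vertex 13.932 17.657 0.000
      vertex 13.932 17.657 25.338
    endloop
  endfacet
  facet normal 0.8548 0.5189 0.0000
    outer loop
      vertex 18.814 9.614 0.000
      vertex 13.932 17.657 25.338
      vertex 18.814 9.614 25.338
    endloop
  endfacet
  facet normal -0.0219 0.9998 0.0000
    outer loop
      vertex 13.932 17.657 0.000
      vertex 4.527 17.451 0.000
      vertex 4.527 17.451 25.338
    endloop
  endfacet
  facet normal -0.0219 0.9998 0.0000
    outer loop
      vertex 13.932 17.657 0.000
      vertex 4.527 17.451 25.338
      vertex 13.932 17.657 25.338
    endloop
  endfacet
  facet normal -0.8768 0.4809 0.0000
    outer loop
      vertex 4.527 17.451 0.000
      vertex 0.002 9.202 0.000
      vertex 0.002 9.202 25.338
    endloop
  endfacet
  facet normal -0.8768 0.4809 0.0000
    outer loop
      vertex 4.527 17.451 0.000
      vertex 0.002 9.202 25.338
      vertex 4.527 17.451 25.338
    endloop
  endfacet
  facet normal -0.8548 -0.5189 0.0000
    outer loop
      vertex 0.002 9.202 0.000
      vertex 4.884 1.159 0.000
      vertex 4.884 1.159 25.338
    endloop
  endfacet
  facet normal -0.8548 -0.5189 0.0000
    outer loop
      vertex 0.002 9.202 0.000
      vertex 4.884 1.159 25.338
      vertex 0.002 9.202 25.338
    endloop
  endfacet
  facet normal 0.0219 -0.9998 0.0000
    outer loop
      vertex 4.884 1.159 0.000
      vertex 14.289 1.365 0.000
      vertex 14.289 1.365 25.338
    endloop
  endfacet
  facet normal 0.0219 -0.9998 0.0000
    outer loop
      vertex 4.884 1.159 0.000
      vertex 14.289 1.365 25.338
      vertex 4.884 1.159 25.338
    endloop
  endfacet
  facet normal 0.8768 -0.4809 0.0000
    outer loop
      vertex 14.289 1.365 0.000
      vertex 18.814 9.614 0.000
      vertex 18.814 9.614 25.338
    endloop
  endfacet
  facet normal 0.8768 -0.4809 0.0000
    outer loop
      vertex 14.289 1.365 0.000
      vertex 18.814 9.614 25.338
      vertex 14.289 1.365 25.338
    endloop
  endfacet
endsolid part

The G0 Z moves step by Δz≈3.620 mm. Every layer's G1 loop is the same polygon, so the solid is a straight extrusion of it from z=0 to z≈25.3. Closing with flat bottom and top caps and triangulating gives 20 facets — a regular 6-sided prism (a cylinder approximated with 6 flat sides), circumscribed radius ≈ 9.41 mm, height ≈ 25.3 mm.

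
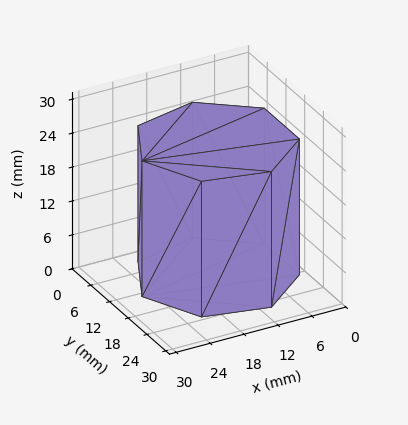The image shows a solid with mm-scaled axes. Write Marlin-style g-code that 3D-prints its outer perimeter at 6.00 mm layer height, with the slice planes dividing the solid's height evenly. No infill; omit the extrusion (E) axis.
Reading the render: the shape is a regular 7-sided prism (a cylinder approximated with 7 flat sides), circumscribed radius ≈ 13 mm, height ≈ 24 mm (dimensions read to the nearest mm from the axis ticks). For the g-code, the solid's height is divided into equal slices at the stated Δz and each level perimeter traced with G1 moves after a G0 lift.

; perimeter-only toolpath
G21 ; units = mm
G90 ; absolute positioning
G28 ; home
; layer 1
G0 Z6.00
G0 X26.00 Y13.00
G1 X21.11 Y23.16
G1 X10.11 Y25.67
G1 X1.29 Y18.64
G1 X1.29 Y7.36
G1 X10.11 Y0.33
G1 X21.11 Y2.84
G1 X26.00 Y13.00
; layer 2
G0 Z12.00
G0 X26.00 Y13.00
G1 X21.11 Y23.16
G1 X10.11 Y25.67
G1 X1.29 Y18.64
G1 X1.29 Y7.36
G1 X10.11 Y0.33
G1 X21.11 Y2.84
G1 X26.00 Y13.00
; layer 3
G0 Z18.00
G0 X26.00 Y13.00
G1 X21.11 Y23.16
G1 X10.11 Y25.67
G1 X1.29 Y18.64
G1 X1.29 Y7.36
G1 X10.11 Y0.33
G1 X21.11 Y2.84
G1 X26.00 Y13.00
; layer 4
G0 Z24.00
G0 X26.00 Y13.00
G1 X21.11 Y23.16
G1 X10.11 Y25.67
G1 X1.29 Y18.64
G1 X1.29 Y7.36
G1 X10.11 Y0.33
G1 X21.11 Y2.84
G1 X26.00 Y13.00
M2 ; end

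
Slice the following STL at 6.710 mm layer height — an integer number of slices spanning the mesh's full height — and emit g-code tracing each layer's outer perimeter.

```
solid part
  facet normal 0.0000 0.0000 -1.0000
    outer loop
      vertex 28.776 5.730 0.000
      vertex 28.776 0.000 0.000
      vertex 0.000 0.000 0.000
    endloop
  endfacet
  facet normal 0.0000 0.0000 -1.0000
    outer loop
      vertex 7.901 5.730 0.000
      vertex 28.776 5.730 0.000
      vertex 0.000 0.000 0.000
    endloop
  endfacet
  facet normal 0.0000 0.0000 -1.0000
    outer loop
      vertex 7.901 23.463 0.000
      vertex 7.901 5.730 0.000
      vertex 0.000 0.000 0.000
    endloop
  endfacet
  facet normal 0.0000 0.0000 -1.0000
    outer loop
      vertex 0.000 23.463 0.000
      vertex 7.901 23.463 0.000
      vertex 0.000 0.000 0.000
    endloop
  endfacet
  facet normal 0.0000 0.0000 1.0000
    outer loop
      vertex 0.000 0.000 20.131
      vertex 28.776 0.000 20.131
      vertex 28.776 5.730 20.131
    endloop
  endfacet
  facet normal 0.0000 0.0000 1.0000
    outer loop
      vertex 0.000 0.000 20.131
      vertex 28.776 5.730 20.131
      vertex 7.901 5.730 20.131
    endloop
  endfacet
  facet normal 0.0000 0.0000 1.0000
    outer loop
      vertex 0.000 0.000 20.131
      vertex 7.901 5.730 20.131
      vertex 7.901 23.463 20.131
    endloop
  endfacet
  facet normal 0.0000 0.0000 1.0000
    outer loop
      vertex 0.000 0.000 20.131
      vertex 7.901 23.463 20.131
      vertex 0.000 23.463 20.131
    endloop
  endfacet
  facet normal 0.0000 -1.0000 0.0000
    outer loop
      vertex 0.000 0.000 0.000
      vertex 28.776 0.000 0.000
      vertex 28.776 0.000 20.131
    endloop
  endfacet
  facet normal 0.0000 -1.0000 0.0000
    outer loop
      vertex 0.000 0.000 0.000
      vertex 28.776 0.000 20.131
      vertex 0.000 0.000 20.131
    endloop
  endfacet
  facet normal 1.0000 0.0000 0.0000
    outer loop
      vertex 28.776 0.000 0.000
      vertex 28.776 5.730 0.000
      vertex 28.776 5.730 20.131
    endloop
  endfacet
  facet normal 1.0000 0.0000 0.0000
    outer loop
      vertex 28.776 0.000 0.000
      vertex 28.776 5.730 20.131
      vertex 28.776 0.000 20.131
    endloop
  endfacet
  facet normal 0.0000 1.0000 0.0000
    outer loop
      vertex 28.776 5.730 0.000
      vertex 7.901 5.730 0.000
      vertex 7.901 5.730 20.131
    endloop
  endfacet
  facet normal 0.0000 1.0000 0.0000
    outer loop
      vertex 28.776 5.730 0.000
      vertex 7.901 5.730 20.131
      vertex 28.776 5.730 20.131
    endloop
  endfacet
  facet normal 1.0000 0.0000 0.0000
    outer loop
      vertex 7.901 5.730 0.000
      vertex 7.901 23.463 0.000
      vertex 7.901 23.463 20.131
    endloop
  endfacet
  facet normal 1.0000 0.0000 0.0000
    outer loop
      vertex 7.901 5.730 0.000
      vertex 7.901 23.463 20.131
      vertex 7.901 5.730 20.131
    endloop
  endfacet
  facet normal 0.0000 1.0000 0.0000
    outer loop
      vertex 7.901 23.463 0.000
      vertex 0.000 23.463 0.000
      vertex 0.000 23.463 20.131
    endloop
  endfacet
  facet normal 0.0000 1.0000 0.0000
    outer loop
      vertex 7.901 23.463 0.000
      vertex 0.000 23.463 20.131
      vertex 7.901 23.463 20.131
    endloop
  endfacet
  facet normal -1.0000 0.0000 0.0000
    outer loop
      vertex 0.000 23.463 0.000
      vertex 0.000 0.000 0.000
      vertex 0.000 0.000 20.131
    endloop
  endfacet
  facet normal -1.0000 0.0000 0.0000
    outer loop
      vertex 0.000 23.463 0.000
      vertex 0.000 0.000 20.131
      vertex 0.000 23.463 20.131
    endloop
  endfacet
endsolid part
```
; perimeter-only toolpath
G21 ; units = mm
G90 ; absolute positioning
G28 ; home
; layer 1
G0 Z6.710
G0 X0.000 Y0.000
G1 X28.776 Y0.000
G1 X28.776 Y5.730
G1 X7.901 Y5.730
G1 X7.901 Y23.463
G1 X0.000 Y23.463
G1 X0.000 Y0.000
; layer 2
G0 Z13.421
G0 X0.000 Y0.000
G1 X28.776 Y0.000
G1 X28.776 Y5.730
G1 X7.901 Y5.730
G1 X7.901 Y23.463
G1 X0.000 Y23.463
G1 X0.000 Y0.000
; layer 3
G0 Z20.131
G0 X0.000 Y0.000
G1 X28.776 Y0.000
G1 X28.776 Y5.730
G1 X7.901 Y5.730
G1 X7.901 Y23.463
G1 X0.000 Y23.463
G1 X0.000 Y0.000
M2 ; end

The solid is an L-shaped prism: outer 28.8 × 23.5 mm, arm thicknesses ≈ 5.73 mm (horizontal) and 7.9 mm (vertical), extruded 20.1 mm in z. Slicing at Δz = 6.710 mm — 3 equal slices spanning the solid's height, so layer i sits at z = i·h/3 — gives 3 non-empty perimeters. Each is a 6-segment closed polygon; G0 lifts to the layer z and rapids to the start vertex, then G1 traces the edges.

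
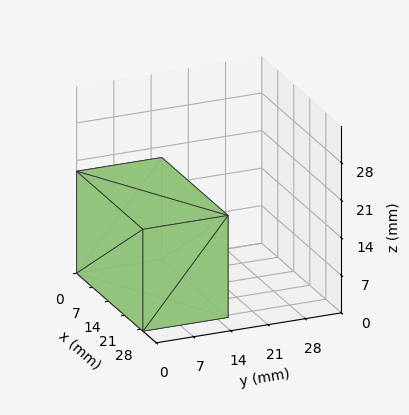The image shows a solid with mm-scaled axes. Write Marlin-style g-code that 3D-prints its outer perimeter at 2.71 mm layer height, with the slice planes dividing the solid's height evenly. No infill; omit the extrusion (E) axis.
Reading the render: the shape is a rectangular box, roughly 29 × 16 mm footprint and 19 mm tall (dimensions read to the nearest mm from the axis ticks). For the g-code, the solid's height is divided into equal slices at the stated Δz and each level perimeter traced with G1 moves after a G0 lift.

; perimeter-only toolpath
G21 ; units = mm
G90 ; absolute positioning
G28 ; home
; layer 1
G0 Z2.71
G0 X0.00 Y0.00
G1 X29.00 Y0.00
G1 X29.00 Y16.00
G1 X0.00 Y16.00
G1 X0.00 Y0.00
; layer 2
G0 Z5.43
G0 X0.00 Y0.00
G1 X29.00 Y0.00
G1 X29.00 Y16.00
G1 X0.00 Y16.00
G1 X0.00 Y0.00
; layer 3
G0 Z8.14
G0 X0.00 Y0.00
G1 X29.00 Y0.00
G1 X29.00 Y16.00
G1 X0.00 Y16.00
G1 X0.00 Y0.00
; layer 4
G0 Z10.86
G0 X0.00 Y0.00
G1 X29.00 Y0.00
G1 X29.00 Y16.00
G1 X0.00 Y16.00
G1 X0.00 Y0.00
; layer 5
G0 Z13.57
G0 X0.00 Y0.00
G1 X29.00 Y0.00
G1 X29.00 Y16.00
G1 X0.00 Y16.00
G1 X0.00 Y0.00
; layer 6
G0 Z16.29
G0 X0.00 Y0.00
G1 X29.00 Y0.00
G1 X29.00 Y16.00
G1 X0.00 Y16.00
G1 X0.00 Y0.00
; layer 7
G0 Z19.00
G0 X0.00 Y0.00
G1 X29.00 Y0.00
G1 X29.00 Y16.00
G1 X0.00 Y16.00
G1 X0.00 Y0.00
M2 ; end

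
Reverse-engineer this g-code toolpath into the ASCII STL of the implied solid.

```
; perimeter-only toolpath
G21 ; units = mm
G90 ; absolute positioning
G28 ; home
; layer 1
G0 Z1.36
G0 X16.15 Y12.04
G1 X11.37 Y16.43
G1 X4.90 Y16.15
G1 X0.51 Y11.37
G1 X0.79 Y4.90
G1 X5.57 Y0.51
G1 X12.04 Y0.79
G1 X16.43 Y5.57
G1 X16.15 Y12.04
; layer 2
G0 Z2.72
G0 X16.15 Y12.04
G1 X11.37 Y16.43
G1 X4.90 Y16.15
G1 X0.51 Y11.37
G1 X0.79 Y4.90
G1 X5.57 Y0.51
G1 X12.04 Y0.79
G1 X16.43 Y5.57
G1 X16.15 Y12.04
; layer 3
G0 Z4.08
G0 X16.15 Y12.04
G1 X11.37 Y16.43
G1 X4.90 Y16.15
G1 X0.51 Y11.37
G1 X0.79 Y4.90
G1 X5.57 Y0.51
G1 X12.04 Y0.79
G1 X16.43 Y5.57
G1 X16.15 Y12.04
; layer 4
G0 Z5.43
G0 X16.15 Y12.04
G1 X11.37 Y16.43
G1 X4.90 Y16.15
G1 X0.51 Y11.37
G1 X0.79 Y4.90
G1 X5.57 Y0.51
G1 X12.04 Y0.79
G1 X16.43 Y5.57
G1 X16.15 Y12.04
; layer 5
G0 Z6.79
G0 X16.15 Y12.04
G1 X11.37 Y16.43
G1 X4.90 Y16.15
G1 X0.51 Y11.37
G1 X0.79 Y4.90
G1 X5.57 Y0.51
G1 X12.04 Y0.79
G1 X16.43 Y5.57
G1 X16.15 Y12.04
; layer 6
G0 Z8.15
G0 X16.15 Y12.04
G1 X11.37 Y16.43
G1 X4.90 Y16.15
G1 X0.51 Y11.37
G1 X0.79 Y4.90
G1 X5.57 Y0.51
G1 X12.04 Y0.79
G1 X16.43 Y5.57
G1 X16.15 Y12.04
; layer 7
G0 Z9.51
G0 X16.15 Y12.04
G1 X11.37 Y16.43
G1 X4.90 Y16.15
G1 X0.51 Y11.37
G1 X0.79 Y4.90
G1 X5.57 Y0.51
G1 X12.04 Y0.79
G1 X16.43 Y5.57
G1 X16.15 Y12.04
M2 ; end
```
solid part
  facet normal 0.0000 0.0000 -1.0000
    outer loop
      vertex 4.90 16.15 0.00
      vertex 11.37 16.43 0.00
      vertex 16.15 12.04 0.00
    endloop
  endfacet
  facet normal 0.0000 0.0000 -1.0000
    outer loop
      vertex 0.51 11.37 0.00
      vertex 4.90 16.15 0.00
      vertex 16.15 12.04 0.00
    endloop
  endfacet
  facet normal 0.0000 0.0000 -1.0000
    outer loop
      vertex 0.79 4.90 0.00
      vertex 0.51 11.37 0.00
      vertex 16.15 12.04 0.00
    endloop
  endfacet
  facet normal 0.0000 0.0000 -1.0000
    outer loop
      vertex 5.57 0.51 0.00
      vertex 0.79 4.90 0.00
      vertex 16.15 12.04 0.00
    endloop
  endfacet
  facet normal 0.0000 0.0000 -1.0000
    outer loop
      vertex 12.04 0.79 0.00
      vertex 5.57 0.51 0.00
      vertex 16.15 12.04 0.00
    endloop
  endfacet
  facet normal 0.0000 0.0000 -1.0000
    outer loop
      vertex 16.43 5.57 0.00
      vertex 12.04 0.79 0.00
      vertex 16.15 12.04 0.00
    endloop
  endfacet
  facet normal 0.0000 0.0000 1.0000
    outer loop
      vertex 16.15 12.04 9.51
      vertex 11.37 16.43 9.51
      vertex 4.90 16.15 9.51
    endloop
  endfacet
  facet normal 0.0000 0.0000 1.0000
    outer loop
      vertex 16.15 12.04 9.51
      vertex 4.90 16.15 9.51
      vertex 0.51 11.37 9.51
    endloop
  endfacet
  facet normal 0.0000 0.0000 1.0000
    outer loop
      vertex 16.15 12.04 9.51
      vertex 0.51 11.37 9.51
      vertex 0.79 4.90 9.51
    endloop
  endfacet
  facet normal 0.0000 0.0000 1.0000
    outer loop
      vertex 16.15 12.04 9.51
      vertex 0.79 4.90 9.51
      vertex 5.57 0.51 9.51
    endloop
  endfacet
  facet normal 0.0000 0.0000 1.0000
    outer loop
      vertex 16.15 12.04 9.51
      vertex 5.57 0.51 9.51
      vertex 12.04 0.79 9.51
    endloop
  endfacet
  facet normal 0.0000 0.0000 1.0000
    outer loop
      vertex 16.15 12.04 9.51
      vertex 12.04 0.79 9.51
      vertex 16.43 5.57 9.51
    endloop
  endfacet
  facet normal 0.6764 0.7365 0.0000
    outer loop
      vertex 16.15 12.04 0.00
      vertex 11.37 16.43 0.00
      vertex 11.37 16.43 9.51
    endloop
  endfacet
  facet normal 0.6764 0.7365 0.0000
    outer loop
      vertex 16.15 12.04 0.00
      vertex 11.37 16.43 9.51
      vertex 16.15 12.04 9.51
    endloop
  endfacet
  facet normal -0.0432 0.9991 0.0000
    outer loop
      vertex 11.37 16.43 0.00
      vertex 4.90 16.15 0.00
      vertex 4.90 16.15 9.51
    endloop
  endfacet
  facet normal -0.0432 0.9991 0.0000
    outer loop
      vertex 11.37 16.43 0.00
      vertex 4.90 16.15 9.51
      vertex 11.37 16.43 9.51
    endloop
  endfacet
  facet normal -0.7365 0.6764 0.0000
    outer loop
      vertex 4.90 16.15 0.00
      vertex 0.51 11.37 0.00
      vertex 0.51 11.37 9.51
    endloop
  endfacet
  facet normal -0.7365 0.6764 0.0000
    outer loop
      vertex 4.90 16.15 0.00
      vertex 0.51 11.37 9.51
      vertex 4.90 16.15 9.51
    endloop
  endfacet
  facet normal -0.9991 -0.0432 0.0000
    outer loop
      vertex 0.51 11.37 0.00
      vertex 0.79 4.90 0.00
      vertex 0.79 4.90 9.51
    endloop
  endfacet
  facet normal -0.9991 -0.0432 0.0000
    outer loop
      vertex 0.51 11.37 0.00
      vertex 0.79 4.90 9.51
      vertex 0.51 11.37 9.51
    endloop
  endfacet
  facet normal -0.6764 -0.7365 0.0000
    outer loop
      vertex 0.79 4.90 0.00
      vertex 5.57 0.51 0.00
      vertex 5.57 0.51 9.51
    endloop
  endfacet
  facet normal -0.6764 -0.7365 0.0000
    outer loop
      vertex 0.79 4.90 0.00
      vertex 5.57 0.51 9.51
      vertex 0.79 4.90 9.51
    endloop
  endfacet
  facet normal 0.0432 -0.9991 0.0000
    outer loop
      vertex 5.57 0.51 0.00
      vertex 12.04 0.79 0.00
      vertex 12.04 0.79 9.51
    endloop
  endfacet
  facet normal 0.0432 -0.9991 0.0000
    outer loop
      vertex 5.57 0.51 0.00
      vertex 12.04 0.79 9.51
      vertex 5.57 0.51 9.51
    endloop
  endfacet
  facet normal 0.7365 -0.6764 0.0000
    outer loop
      vertex 12.04 0.79 0.00
      vertex 16.43 5.57 0.00
      vertex 16.43 5.57 9.51
    endloop
  endfacet
  facet normal 0.7365 -0.6764 0.0000
    outer loop
      vertex 12.04 0.79 0.00
      vertex 16.43 5.57 9.51
      vertex 12.04 0.79 9.51
    endloop
  endfacet
  facet normal 0.9991 0.0432 0.0000
    outer loop
      vertex 16.43 5.57 0.00
      vertex 16.15 12.04 0.00
      vertex 16.15 12.04 9.51
    endloop
  endfacet
  facet normal 0.9991 0.0432 0.0000
    outer loop
      vertex 16.43 5.57 0.00
      vertex 16.15 12.04 9.51
      vertex 16.43 5.57 9.51
    endloop
  endfacet
endsolid part

The G0 Z moves step by Δz≈1.36 mm. Every layer's G1 loop is the same polygon, so the solid is a straight extrusion of it from z=0 to z≈9.51. Closing with flat bottom and top caps and triangulating gives 28 facets — a regular 8-sided prism (a cylinder approximated with 8 flat sides), circumscribed radius ≈ 8.47 mm, height ≈ 9.51 mm.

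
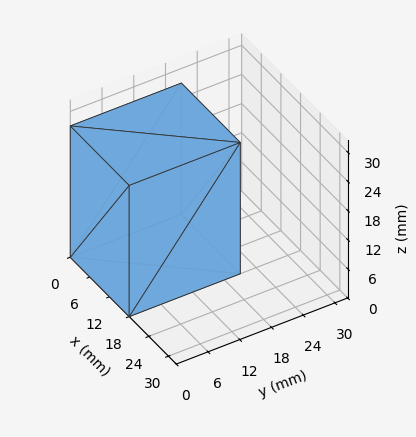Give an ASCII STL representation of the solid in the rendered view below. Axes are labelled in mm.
Reading the render: the shape is a rectangular box, roughly 18 × 21 mm footprint and 27 mm tall (dimensions read to the nearest mm from the axis ticks). For the STL, each face is triangulated and given an outward normal.

solid part
  facet normal 0.0000 0.0000 -1.0000
    outer loop
      vertex 18.00 21.00 0.00
      vertex 18.00 0.00 0.00
      vertex 0.00 0.00 0.00
    endloop
  endfacet
  facet normal 0.0000 0.0000 -1.0000
    outer loop
      vertex 0.00 21.00 0.00
      vertex 18.00 21.00 0.00
      vertex 0.00 0.00 0.00
    endloop
  endfacet
  facet normal 0.0000 0.0000 1.0000
    outer loop
      vertex 0.00 0.00 27.00
      vertex 18.00 0.00 27.00
      vertex 18.00 21.00 27.00
    endloop
  endfacet
  facet normal 0.0000 0.0000 1.0000
    outer loop
      vertex 0.00 0.00 27.00
      vertex 18.00 21.00 27.00
      vertex 0.00 21.00 27.00
    endloop
  endfacet
  facet normal 0.0000 -1.0000 0.0000
    outer loop
      vertex 0.00 0.00 0.00
      vertex 18.00 0.00 0.00
      vertex 18.00 0.00 27.00
    endloop
  endfacet
  facet normal 0.0000 -1.0000 0.0000
    outer loop
      vertex 0.00 0.00 0.00
      vertex 18.00 0.00 27.00
      vertex 0.00 0.00 27.00
    endloop
  endfacet
  facet normal 0.0000 1.0000 0.0000
    outer loop
      vertex 18.00 21.00 27.00
      vertex 18.00 21.00 0.00
      vertex 0.00 21.00 0.00
    endloop
  endfacet
  facet normal 0.0000 1.0000 0.0000
    outer loop
      vertex 0.00 21.00 27.00
      vertex 18.00 21.00 27.00
      vertex 0.00 21.00 0.00
    endloop
  endfacet
  facet normal -1.0000 0.0000 0.0000
    outer loop
      vertex 0.00 21.00 27.00
      vertex 0.00 21.00 0.00
      vertex 0.00 0.00 0.00
    endloop
  endfacet
  facet normal -1.0000 0.0000 0.0000
    outer loop
      vertex 0.00 0.00 27.00
      vertex 0.00 21.00 27.00
      vertex 0.00 0.00 0.00
    endloop
  endfacet
  facet normal 1.0000 0.0000 0.0000
    outer loop
      vertex 18.00 0.00 0.00
      vertex 18.00 21.00 0.00
      vertex 18.00 21.00 27.00
    endloop
  endfacet
  facet normal 1.0000 0.0000 0.0000
    outer loop
      vertex 18.00 0.00 0.00
      vertex 18.00 21.00 27.00
      vertex 18.00 0.00 27.00
    endloop
  endfacet
endsolid part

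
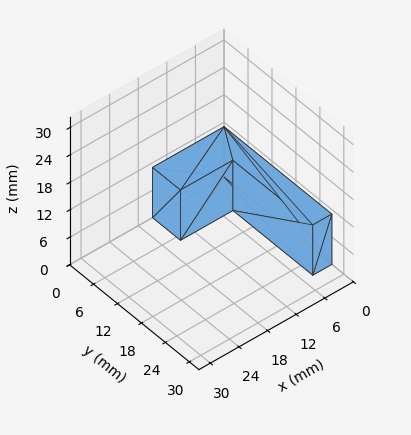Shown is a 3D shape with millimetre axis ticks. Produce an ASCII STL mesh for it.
Reading the render: the shape is an L-shaped prism: outer 15 × 27 mm, arm thicknesses ≈ 7 mm (horizontal) and 4 mm (vertical), extruded 11 mm in z (dimensions read to the nearest mm from the axis ticks). For the STL, each face is triangulated and given an outward normal.

solid part
  facet normal 0.0000 0.0000 -1.0000
    outer loop
      vertex 15.0 7.0 0.0
      vertex 15.0 0.0 0.0
      vertex 0.0 0.0 0.0
    endloop
  endfacet
  facet normal 0.0000 0.0000 -1.0000
    outer loop
      vertex 4.0 7.0 0.0
      vertex 15.0 7.0 0.0
      vertex 0.0 0.0 0.0
    endloop
  endfacet
  facet normal 0.0000 0.0000 -1.0000
    outer loop
      vertex 4.0 27.0 0.0
      vertex 4.0 7.0 0.0
      vertex 0.0 0.0 0.0
    endloop
  endfacet
  facet normal 0.0000 0.0000 -1.0000
    outer loop
      vertex 0.0 27.0 0.0
      vertex 4.0 27.0 0.0
      vertex 0.0 0.0 0.0
    endloop
  endfacet
  facet normal 0.0000 0.0000 1.0000
    outer loop
      vertex 0.0 0.0 11.0
      vertex 15.0 0.0 11.0
      vertex 15.0 7.0 11.0
    endloop
  endfacet
  facet normal 0.0000 0.0000 1.0000
    outer loop
      vertex 0.0 0.0 11.0
      vertex 15.0 7.0 11.0
      vertex 4.0 7.0 11.0
    endloop
  endfacet
  facet normal 0.0000 0.0000 1.0000
    outer loop
      vertex 0.0 0.0 11.0
      vertex 4.0 7.0 11.0
      vertex 4.0 27.0 11.0
    endloop
  endfacet
  facet normal 0.0000 0.0000 1.0000
    outer loop
      vertex 0.0 0.0 11.0
      vertex 4.0 27.0 11.0
      vertex 0.0 27.0 11.0
    endloop
  endfacet
  facet normal 0.0000 -1.0000 0.0000
    outer loop
      vertex 0.0 0.0 0.0
      vertex 15.0 0.0 0.0
      vertex 15.0 0.0 11.0
    endloop
  endfacet
  facet normal 0.0000 -1.0000 0.0000
    outer loop
      vertex 0.0 0.0 0.0
      vertex 15.0 0.0 11.0
      vertex 0.0 0.0 11.0
    endloop
  endfacet
  facet normal 1.0000 0.0000 0.0000
    outer loop
      vertex 15.0 0.0 0.0
      vertex 15.0 7.0 0.0
      vertex 15.0 7.0 11.0
    endloop
  endfacet
  facet normal 1.0000 0.0000 0.0000
    outer loop
      vertex 15.0 0.0 0.0
      vertex 15.0 7.0 11.0
      vertex 15.0 0.0 11.0
    endloop
  endfacet
  facet normal 0.0000 1.0000 0.0000
    outer loop
      vertex 15.0 7.0 0.0
      vertex 4.0 7.0 0.0
      vertex 4.0 7.0 11.0
    endloop
  endfacet
  facet normal 0.0000 1.0000 0.0000
    outer loop
      vertex 15.0 7.0 0.0
      vertex 4.0 7.0 11.0
      vertex 15.0 7.0 11.0
    endloop
  endfacet
  facet normal 1.0000 0.0000 0.0000
    outer loop
      vertex 4.0 7.0 0.0
      vertex 4.0 27.0 0.0
      vertex 4.0 27.0 11.0
    endloop
  endfacet
  facet normal 1.0000 0.0000 0.0000
    outer loop
      vertex 4.0 7.0 0.0
      vertex 4.0 27.0 11.0
      vertex 4.0 7.0 11.0
    endloop
  endfacet
  facet normal 0.0000 1.0000 0.0000
    outer loop
      vertex 4.0 27.0 0.0
      vertex 0.0 27.0 0.0
      vertex 0.0 27.0 11.0
    endloop
  endfacet
  facet normal 0.0000 1.0000 0.0000
    outer loop
      vertex 4.0 27.0 0.0
      vertex 0.0 27.0 11.0
      vertex 4.0 27.0 11.0
    endloop
  endfacet
  facet normal -1.0000 0.0000 0.0000
    outer loop
      vertex 0.0 27.0 0.0
      vertex 0.0 0.0 0.0
      vertex 0.0 0.0 11.0
    endloop
  endfacet
  facet normal -1.0000 0.0000 0.0000
    outer loop
      vertex 0.0 27.0 0.0
      vertex 0.0 0.0 11.0
      vertex 0.0 27.0 11.0
    endloop
  endfacet
endsolid part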